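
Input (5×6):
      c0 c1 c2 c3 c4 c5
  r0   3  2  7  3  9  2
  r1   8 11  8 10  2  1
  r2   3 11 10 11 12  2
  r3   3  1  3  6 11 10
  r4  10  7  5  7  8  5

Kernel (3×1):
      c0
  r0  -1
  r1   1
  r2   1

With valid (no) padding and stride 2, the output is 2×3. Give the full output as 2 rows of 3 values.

Output[0,0]: The receptive field on the input at this output position is [3 / 8 / 3]. Elementwise product with the kernel and sum: 3·-1 + 8·1 + 3·1.
Output[0,1]: The receptive field on the input at this output position is [7 / 8 / 10]. Elementwise product with the kernel and sum: 7·-1 + 8·1 + 10·1.

8 11 5
10 -2 7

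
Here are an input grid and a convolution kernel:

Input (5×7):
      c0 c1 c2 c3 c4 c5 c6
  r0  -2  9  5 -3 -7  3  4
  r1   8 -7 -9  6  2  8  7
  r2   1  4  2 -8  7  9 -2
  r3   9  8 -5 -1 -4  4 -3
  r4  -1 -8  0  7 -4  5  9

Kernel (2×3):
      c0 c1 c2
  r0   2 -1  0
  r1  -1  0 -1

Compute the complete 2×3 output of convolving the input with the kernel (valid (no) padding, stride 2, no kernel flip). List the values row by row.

Output[0,0]: The receptive field on the input at this output position is [-2 9 5 / 8 -7 -9]. Elementwise product with the kernel and sum: -2·2 + 9·-1 + 8·-1 + -9·-1.
Output[0,1]: The receptive field on the input at this output position is [5 -3 -7 / -9 6 2]. Elementwise product with the kernel and sum: 5·2 + -3·-1 + -9·-1 + 2·-1.

-12 20 -26
-6 21 12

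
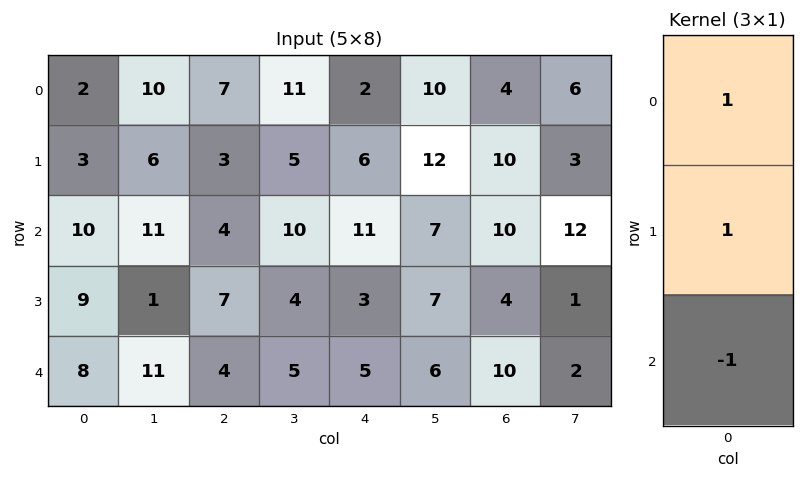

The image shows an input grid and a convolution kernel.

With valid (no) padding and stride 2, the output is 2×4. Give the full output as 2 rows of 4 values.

-5 6 -3 4
11 7 9 4

Output[0,0]: The receptive field on the input at this output position is [2 / 3 / 10]. Elementwise product with the kernel and sum: 2·1 + 3·1 + 10·-1.
Output[0,1]: The receptive field on the input at this output position is [7 / 3 / 4]. Elementwise product with the kernel and sum: 7·1 + 3·1 + 4·-1.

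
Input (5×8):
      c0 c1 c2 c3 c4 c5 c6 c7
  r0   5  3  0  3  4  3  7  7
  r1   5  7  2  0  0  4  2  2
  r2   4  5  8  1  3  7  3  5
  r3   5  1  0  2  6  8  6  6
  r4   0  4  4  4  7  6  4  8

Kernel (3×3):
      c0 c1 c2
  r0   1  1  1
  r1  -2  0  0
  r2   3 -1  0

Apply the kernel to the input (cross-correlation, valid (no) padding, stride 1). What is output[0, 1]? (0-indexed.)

The receptive field on the input at this output position is [3 0 3 / 7 2 0 / 5 8 1]. Elementwise product with the kernel and sum: 3·1 + 0·1 + 3·1 + 7·-2 + 5·3 + 8·-1.

-1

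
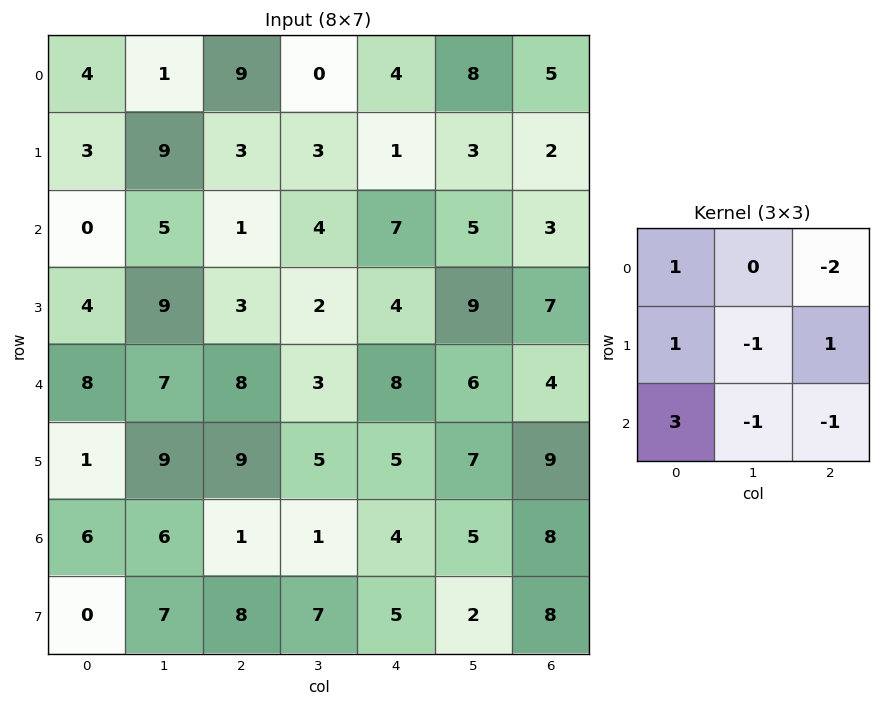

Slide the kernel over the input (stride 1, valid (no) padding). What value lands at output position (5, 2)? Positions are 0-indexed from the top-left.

15

The receptive field on the input at this output position is [9 5 5 / 1 1 4 / 8 7 5]. Elementwise product with the kernel and sum: 9·1 + 5·-2 + 1·1 + 1·-1 + 4·1 + 8·3 + 7·-1 + 5·-1.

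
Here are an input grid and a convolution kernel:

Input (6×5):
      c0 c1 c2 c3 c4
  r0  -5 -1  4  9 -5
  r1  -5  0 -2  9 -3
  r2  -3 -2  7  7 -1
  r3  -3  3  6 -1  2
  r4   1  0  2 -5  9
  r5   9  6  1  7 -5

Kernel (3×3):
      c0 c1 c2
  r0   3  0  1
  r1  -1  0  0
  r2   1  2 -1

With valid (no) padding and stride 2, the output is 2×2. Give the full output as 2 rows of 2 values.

Output[0,0]: The receptive field on the input at this output position is [-5 -1 4 / -5 0 -2 / -3 -2 7]. Elementwise product with the kernel and sum: -5·3 + 4·1 + -5·-1 + -3·1 + -2·2 + 7·-1.

-20 31
0 -3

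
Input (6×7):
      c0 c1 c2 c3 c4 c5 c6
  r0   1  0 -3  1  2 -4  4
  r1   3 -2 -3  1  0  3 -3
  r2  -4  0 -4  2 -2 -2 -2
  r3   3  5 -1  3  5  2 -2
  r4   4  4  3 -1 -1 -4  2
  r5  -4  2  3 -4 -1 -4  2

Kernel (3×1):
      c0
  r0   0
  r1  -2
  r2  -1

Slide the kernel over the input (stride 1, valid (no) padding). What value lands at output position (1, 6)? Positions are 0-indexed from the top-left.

6

The receptive field on the input at this output position is [-3 / -2 / -2]. Elementwise product with the kernel and sum: -2·-2 + -2·-1.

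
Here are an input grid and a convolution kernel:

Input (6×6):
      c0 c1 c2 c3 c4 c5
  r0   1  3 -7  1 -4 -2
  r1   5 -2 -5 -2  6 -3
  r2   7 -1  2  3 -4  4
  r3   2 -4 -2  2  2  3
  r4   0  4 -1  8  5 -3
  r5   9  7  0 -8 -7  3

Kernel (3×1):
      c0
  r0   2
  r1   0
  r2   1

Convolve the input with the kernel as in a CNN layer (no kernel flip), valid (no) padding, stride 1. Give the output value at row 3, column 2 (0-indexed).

The receptive field on the input at this output position is [-2 / -1 / 0]. Elementwise product with the kernel and sum: -2·2 + 0·1.

-4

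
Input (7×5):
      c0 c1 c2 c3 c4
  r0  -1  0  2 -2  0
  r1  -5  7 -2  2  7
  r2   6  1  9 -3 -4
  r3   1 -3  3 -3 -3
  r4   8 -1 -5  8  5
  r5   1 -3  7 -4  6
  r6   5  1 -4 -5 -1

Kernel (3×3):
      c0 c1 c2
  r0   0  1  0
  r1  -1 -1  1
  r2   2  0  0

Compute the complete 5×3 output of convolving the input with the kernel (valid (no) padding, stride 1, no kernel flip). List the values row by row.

Output[0,0]: The receptive field on the input at this output position is [-1 0 2 / -5 7 -2 / 6 1 9]. Elementwise product with the kernel and sum: 0·1 + -5·-1 + 7·-1 + -2·1 + 6·2.
Output[0,1]: The receptive field on the input at this output position is [0 2 -2 / 7 -2 2 / 1 9 -3]. Elementwise product with the kernel and sum: 2·1 + 7·-1 + -2·-1 + 2·1 + 1·2.

8 1 23
11 -21 -2
22 4 -16
-13 11 13
18 -11 3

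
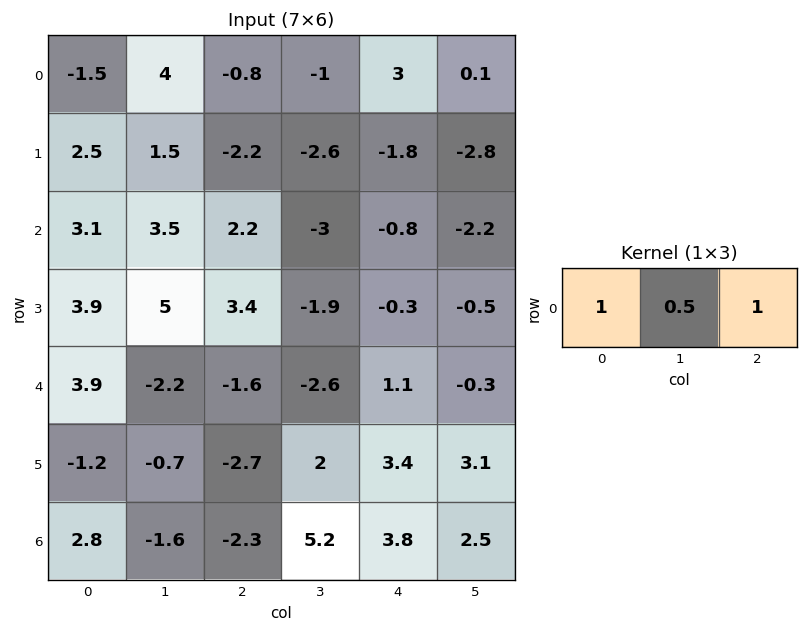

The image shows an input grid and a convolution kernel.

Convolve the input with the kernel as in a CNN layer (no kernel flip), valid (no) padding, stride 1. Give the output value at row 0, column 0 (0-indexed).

The receptive field on the input at this output position is [-1.5 4 -0.8]. Elementwise product with the kernel and sum: -1.5·1 + 4·0.5 + -0.8·1.

-0.3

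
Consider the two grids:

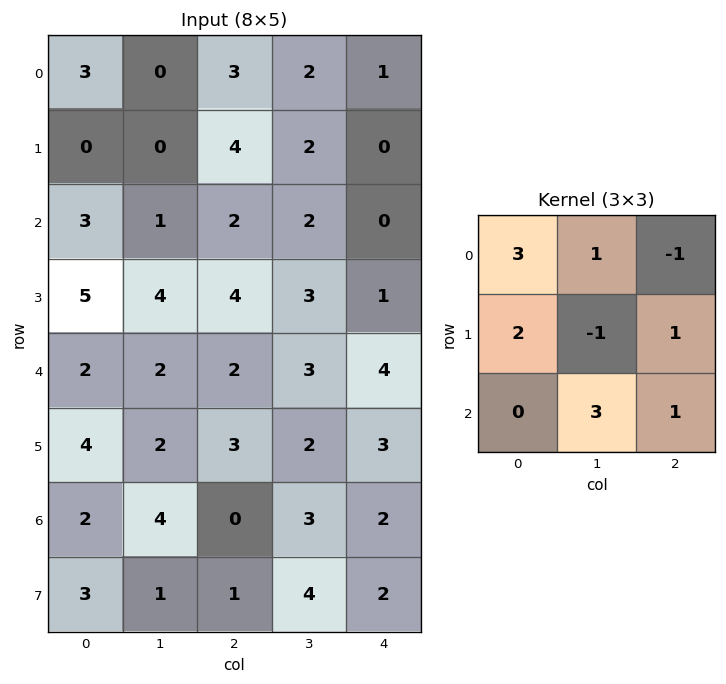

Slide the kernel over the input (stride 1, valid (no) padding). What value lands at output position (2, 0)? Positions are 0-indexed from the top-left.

26

The receptive field on the input at this output position is [3 1 2 / 5 4 4 / 2 2 2]. Elementwise product with the kernel and sum: 3·3 + 1·1 + 2·-1 + 5·2 + 4·-1 + 4·1 + 2·3 + 2·1.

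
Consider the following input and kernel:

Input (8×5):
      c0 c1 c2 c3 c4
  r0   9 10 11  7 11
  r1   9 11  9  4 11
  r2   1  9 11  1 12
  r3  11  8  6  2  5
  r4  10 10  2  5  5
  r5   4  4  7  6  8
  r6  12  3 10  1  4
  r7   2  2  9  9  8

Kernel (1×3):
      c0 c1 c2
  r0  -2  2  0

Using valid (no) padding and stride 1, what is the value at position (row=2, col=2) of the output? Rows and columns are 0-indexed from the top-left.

The receptive field on the input at this output position is [11 1 12]. Elementwise product with the kernel and sum: 11·-2 + 1·2.

-20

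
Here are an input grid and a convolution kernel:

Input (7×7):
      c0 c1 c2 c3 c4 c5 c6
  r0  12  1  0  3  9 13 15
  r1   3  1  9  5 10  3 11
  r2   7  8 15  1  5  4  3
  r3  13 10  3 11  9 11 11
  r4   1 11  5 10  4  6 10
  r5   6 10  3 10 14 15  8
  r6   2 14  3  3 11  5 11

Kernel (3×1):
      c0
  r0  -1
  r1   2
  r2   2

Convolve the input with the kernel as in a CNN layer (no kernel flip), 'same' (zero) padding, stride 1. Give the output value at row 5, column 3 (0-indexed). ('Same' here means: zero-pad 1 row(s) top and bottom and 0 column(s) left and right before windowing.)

The receptive field on the zero-padded input at this output position is [10 / 10 / 3]. Elementwise product with the kernel and sum: 10·-1 + 10·2 + 3·2.

16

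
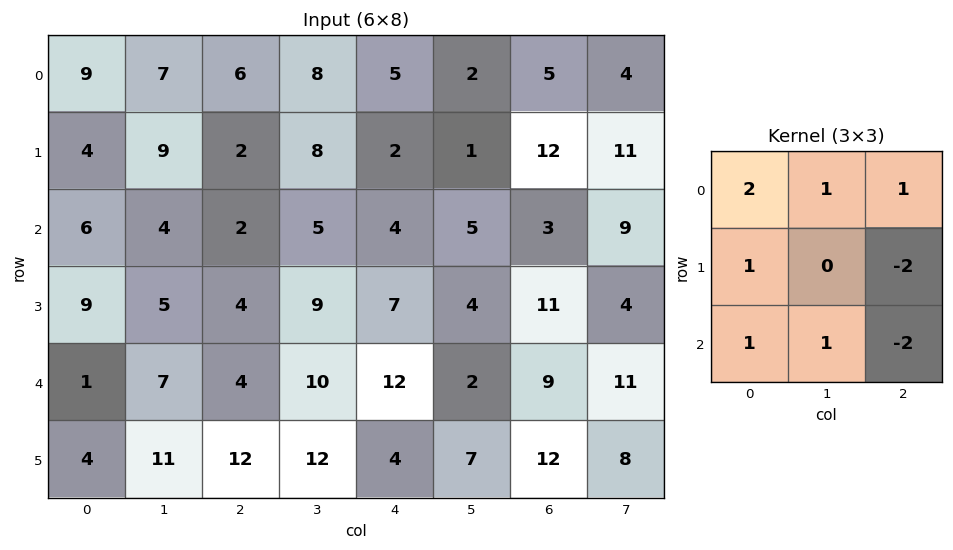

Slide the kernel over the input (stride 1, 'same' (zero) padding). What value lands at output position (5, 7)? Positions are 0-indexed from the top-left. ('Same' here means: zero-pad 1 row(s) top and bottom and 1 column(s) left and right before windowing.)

41

The receptive field on the zero-padded input at this output position is [9 11 0 / 12 8 0 / 0 0 0]. Elementwise product with the kernel and sum: 9·2 + 11·1 + 0·1 + 12·1 + 0·-2 + 0·1 + 0·1 + 0·-2.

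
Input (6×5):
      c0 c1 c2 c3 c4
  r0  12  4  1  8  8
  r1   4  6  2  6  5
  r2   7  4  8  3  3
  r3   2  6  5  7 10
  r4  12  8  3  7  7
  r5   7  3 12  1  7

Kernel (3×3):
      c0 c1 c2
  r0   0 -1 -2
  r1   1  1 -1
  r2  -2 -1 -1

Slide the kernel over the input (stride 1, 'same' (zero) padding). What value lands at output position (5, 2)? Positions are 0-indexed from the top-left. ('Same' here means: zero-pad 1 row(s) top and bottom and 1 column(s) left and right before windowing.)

-3

The receptive field on the zero-padded input at this output position is [8 3 7 / 3 12 1 / 0 0 0]. Elementwise product with the kernel and sum: 3·-1 + 7·-2 + 3·1 + 12·1 + 1·-1 + 0·-2 + 0·-1 + 0·-1.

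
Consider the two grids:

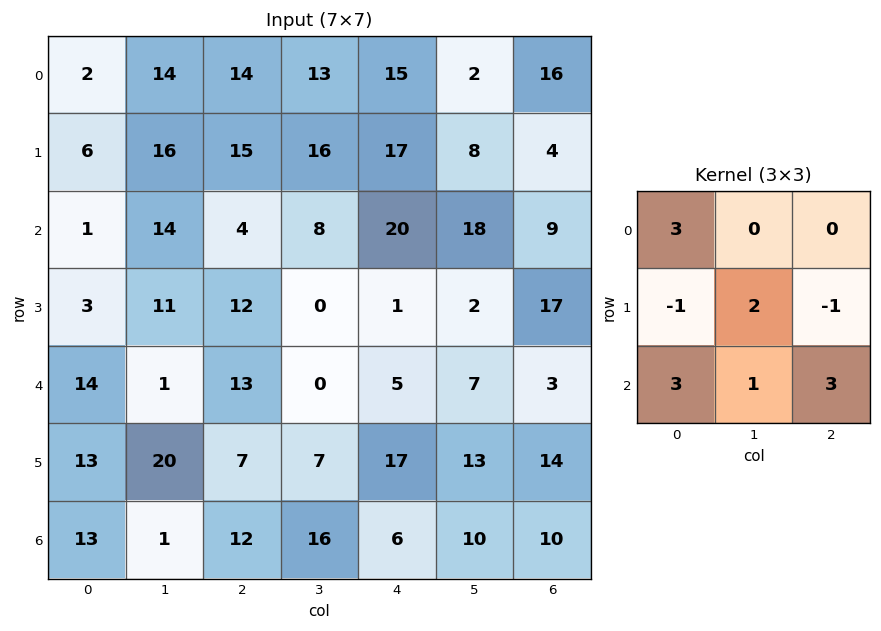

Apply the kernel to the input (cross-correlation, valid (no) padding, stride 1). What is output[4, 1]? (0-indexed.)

The receptive field on the input at this output position is [1 13 0 / 20 7 7 / 1 12 16]. Elementwise product with the kernel and sum: 1·3 + 20·-1 + 7·2 + 7·-1 + 1·3 + 12·1 + 16·3.

53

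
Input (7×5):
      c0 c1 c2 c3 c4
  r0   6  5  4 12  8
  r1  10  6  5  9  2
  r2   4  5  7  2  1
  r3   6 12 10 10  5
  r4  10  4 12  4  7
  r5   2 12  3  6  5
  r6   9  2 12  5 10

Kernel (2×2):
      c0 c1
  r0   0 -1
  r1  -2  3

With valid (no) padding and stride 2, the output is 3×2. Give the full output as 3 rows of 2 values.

Output[0,0]: The receptive field on the input at this output position is [6 5 / 10 6]. Elementwise product with the kernel and sum: 5·-1 + 10·-2 + 6·3.

-7 5
19 8
28 8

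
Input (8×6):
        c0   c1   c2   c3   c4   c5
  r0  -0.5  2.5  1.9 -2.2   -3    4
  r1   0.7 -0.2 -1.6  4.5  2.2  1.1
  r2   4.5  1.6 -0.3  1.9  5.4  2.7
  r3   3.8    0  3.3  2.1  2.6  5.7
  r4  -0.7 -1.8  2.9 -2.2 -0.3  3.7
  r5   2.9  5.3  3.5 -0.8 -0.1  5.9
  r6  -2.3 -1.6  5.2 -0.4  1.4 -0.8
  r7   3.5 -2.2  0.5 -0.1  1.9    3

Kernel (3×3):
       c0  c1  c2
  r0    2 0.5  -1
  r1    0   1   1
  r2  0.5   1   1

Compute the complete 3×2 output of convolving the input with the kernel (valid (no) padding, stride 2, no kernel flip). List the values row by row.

Output[0,0]: The receptive field on the input at this output position is [-0.5 2.5 1.9 / 0.7 -0.2 -1.6 / 4.5 1.6 -0.3]. Elementwise product with the kernel and sum: -0.5·2 + 2.5·0.5 + 1.9·-1 + -0.2·1 + -1.6·1 + 4.5·0.5 + 1.6·1 + -0.3·1.

0.1 19.55
14.15 -1.4
6.05 7.7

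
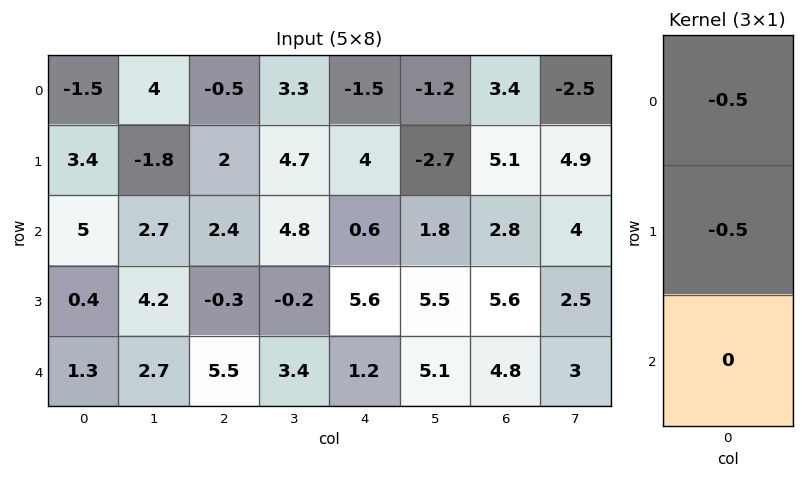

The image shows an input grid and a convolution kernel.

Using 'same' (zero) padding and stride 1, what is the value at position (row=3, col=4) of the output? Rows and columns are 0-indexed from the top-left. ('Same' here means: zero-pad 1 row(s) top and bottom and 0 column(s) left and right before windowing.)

-3.1

The receptive field on the zero-padded input at this output position is [0.6 / 5.6 / 1.2]. Elementwise product with the kernel and sum: 0.6·-0.5 + 5.6·-0.5.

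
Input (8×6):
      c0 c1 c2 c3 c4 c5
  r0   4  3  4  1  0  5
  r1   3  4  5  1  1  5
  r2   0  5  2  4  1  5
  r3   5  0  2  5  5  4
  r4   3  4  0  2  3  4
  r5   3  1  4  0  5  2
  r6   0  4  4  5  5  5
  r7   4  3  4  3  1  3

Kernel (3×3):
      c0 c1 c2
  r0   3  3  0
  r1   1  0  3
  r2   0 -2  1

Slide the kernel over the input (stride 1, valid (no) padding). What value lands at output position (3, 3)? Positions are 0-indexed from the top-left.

The receptive field on the input at this output position is [5 5 4 / 2 3 4 / 0 5 2]. Elementwise product with the kernel and sum: 5·3 + 5·3 + 2·1 + 4·3 + 5·-2 + 2·1.

36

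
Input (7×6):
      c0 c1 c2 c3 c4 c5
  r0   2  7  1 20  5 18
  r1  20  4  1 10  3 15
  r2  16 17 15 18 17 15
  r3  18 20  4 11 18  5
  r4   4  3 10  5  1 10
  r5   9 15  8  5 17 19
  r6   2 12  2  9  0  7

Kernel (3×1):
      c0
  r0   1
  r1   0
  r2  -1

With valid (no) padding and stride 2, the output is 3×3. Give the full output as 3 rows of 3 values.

Output[0,0]: The receptive field on the input at this output position is [2 / 20 / 16]. Elementwise product with the kernel and sum: 2·1 + 16·-1.
Output[0,1]: The receptive field on the input at this output position is [1 / 1 / 15]. Elementwise product with the kernel and sum: 1·1 + 15·-1.

-14 -14 -12
12 5 16
2 8 1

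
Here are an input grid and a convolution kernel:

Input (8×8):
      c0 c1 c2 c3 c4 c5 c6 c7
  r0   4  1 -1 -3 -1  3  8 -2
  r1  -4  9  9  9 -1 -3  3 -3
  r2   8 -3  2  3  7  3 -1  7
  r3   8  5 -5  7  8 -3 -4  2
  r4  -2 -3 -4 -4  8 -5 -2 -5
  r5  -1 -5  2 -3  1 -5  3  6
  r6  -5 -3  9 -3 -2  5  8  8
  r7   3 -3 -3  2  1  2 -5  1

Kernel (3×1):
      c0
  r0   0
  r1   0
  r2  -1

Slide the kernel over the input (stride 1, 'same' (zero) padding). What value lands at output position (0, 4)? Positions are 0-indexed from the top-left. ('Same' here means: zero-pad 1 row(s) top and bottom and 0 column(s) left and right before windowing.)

The receptive field on the zero-padded input at this output position is [0 / -1 / -1]. Elementwise product with the kernel and sum: -1·-1.

1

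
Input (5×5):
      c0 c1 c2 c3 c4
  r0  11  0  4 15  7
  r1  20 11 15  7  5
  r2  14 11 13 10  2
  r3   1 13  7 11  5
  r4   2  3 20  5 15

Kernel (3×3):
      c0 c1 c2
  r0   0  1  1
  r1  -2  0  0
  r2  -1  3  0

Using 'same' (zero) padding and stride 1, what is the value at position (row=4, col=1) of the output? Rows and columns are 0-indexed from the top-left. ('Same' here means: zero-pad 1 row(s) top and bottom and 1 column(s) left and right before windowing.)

16

The receptive field on the zero-padded input at this output position is [1 13 7 / 2 3 20 / 0 0 0]. Elementwise product with the kernel and sum: 13·1 + 7·1 + 2·-2 + 0·-1 + 0·3.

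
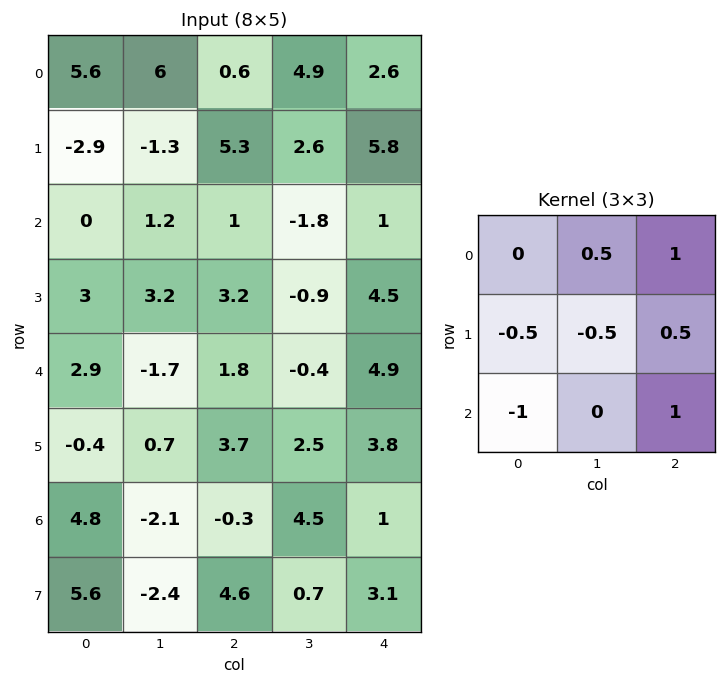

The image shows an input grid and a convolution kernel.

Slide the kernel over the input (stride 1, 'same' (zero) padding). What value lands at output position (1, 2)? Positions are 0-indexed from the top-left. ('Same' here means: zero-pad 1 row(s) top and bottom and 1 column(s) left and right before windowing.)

1.5

The receptive field on the zero-padded input at this output position is [6 0.6 4.9 / -1.3 5.3 2.6 / 1.2 1 -1.8]. Elementwise product with the kernel and sum: 0.6·0.5 + 4.9·1 + -1.3·-0.5 + 5.3·-0.5 + 2.6·0.5 + 1.2·-1 + -1.8·1.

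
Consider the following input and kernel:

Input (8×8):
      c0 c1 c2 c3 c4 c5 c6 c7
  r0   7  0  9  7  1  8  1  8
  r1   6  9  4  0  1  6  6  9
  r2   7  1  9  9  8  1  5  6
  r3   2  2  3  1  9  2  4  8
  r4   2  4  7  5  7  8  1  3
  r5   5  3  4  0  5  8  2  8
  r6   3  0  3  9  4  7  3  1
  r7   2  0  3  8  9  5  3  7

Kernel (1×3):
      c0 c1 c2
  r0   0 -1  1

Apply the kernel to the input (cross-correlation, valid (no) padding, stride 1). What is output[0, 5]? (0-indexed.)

7

The receptive field on the input at this output position is [8 1 8]. Elementwise product with the kernel and sum: 1·-1 + 8·1.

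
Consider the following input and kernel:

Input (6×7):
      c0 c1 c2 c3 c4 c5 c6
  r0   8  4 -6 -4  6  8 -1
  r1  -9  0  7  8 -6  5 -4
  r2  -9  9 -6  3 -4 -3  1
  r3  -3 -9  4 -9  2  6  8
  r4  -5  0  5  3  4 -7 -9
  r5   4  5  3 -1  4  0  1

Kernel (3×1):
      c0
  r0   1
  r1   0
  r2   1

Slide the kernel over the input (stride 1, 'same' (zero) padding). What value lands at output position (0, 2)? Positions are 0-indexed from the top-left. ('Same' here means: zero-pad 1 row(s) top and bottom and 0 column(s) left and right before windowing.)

The receptive field on the zero-padded input at this output position is [0 / -6 / 7]. Elementwise product with the kernel and sum: 0·1 + 7·1.

7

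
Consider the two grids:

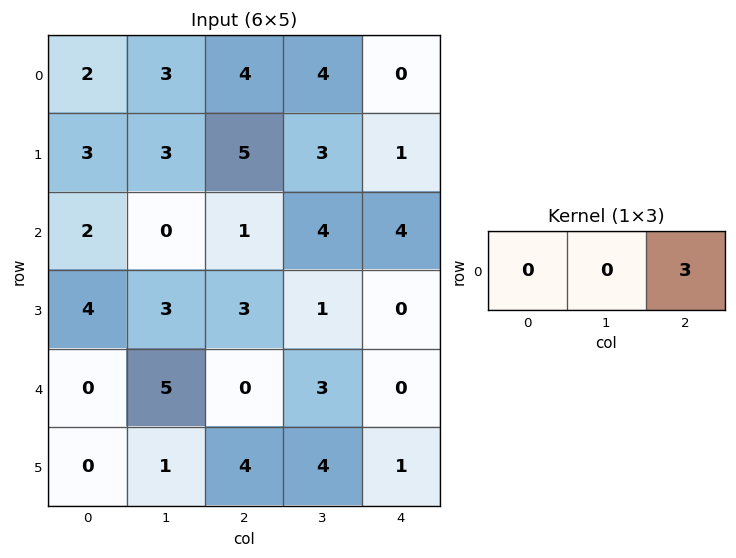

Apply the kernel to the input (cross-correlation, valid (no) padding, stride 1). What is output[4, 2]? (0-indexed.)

0

The receptive field on the input at this output position is [0 3 0]. Elementwise product with the kernel and sum: 0·3.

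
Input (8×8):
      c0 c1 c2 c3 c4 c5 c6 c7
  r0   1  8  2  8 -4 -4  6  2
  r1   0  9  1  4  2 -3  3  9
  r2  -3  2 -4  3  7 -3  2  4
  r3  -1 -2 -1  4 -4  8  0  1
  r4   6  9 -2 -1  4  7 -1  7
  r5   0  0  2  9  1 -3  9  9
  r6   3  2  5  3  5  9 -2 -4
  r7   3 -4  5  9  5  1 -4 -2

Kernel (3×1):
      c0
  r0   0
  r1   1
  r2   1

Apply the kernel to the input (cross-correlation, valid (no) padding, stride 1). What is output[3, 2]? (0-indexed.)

The receptive field on the input at this output position is [-1 / -2 / 2]. Elementwise product with the kernel and sum: -2·1 + 2·1.

0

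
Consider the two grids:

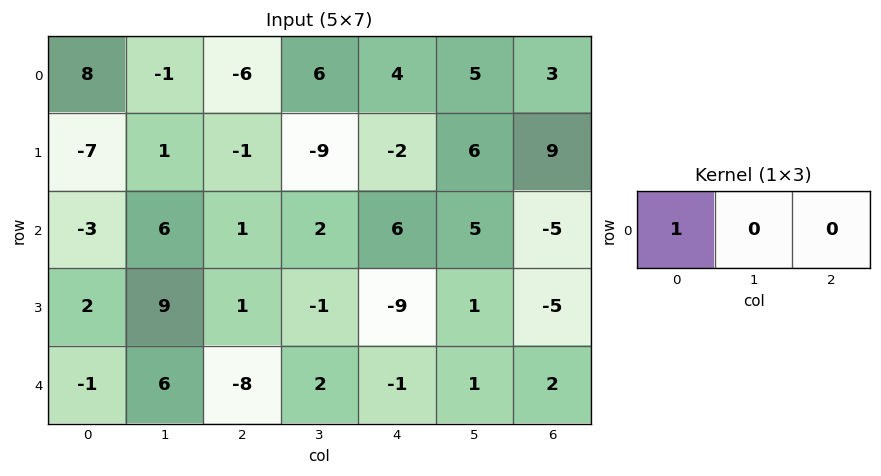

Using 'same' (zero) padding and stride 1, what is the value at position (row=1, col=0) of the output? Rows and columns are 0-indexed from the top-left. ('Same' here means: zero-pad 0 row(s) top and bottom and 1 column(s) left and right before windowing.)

The receptive field on the zero-padded input at this output position is [0 -7 1]. Elementwise product with the kernel and sum: 0·1.

0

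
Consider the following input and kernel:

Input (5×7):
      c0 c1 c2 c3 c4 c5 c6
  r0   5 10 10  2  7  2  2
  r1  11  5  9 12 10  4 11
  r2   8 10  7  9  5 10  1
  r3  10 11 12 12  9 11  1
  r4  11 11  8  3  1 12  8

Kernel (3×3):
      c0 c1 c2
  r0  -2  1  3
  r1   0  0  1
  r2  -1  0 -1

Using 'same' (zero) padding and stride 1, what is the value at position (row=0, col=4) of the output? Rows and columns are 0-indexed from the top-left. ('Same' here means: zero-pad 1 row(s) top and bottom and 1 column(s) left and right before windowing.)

The receptive field on the zero-padded input at this output position is [0 0 0 / 2 7 2 / 12 10 4]. Elementwise product with the kernel and sum: 0·-2 + 0·1 + 0·3 + 2·1 + 12·-1 + 4·-1.

-14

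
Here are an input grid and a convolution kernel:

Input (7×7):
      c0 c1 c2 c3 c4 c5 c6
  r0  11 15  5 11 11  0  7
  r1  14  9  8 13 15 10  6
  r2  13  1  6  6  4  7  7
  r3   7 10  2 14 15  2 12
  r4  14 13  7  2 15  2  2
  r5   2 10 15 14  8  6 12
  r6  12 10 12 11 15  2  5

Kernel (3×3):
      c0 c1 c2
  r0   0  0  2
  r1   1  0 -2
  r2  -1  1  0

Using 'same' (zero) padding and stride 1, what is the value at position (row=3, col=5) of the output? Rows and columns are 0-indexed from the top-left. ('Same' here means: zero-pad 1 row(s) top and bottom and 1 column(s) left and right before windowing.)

The receptive field on the zero-padded input at this output position is [4 7 7 / 15 2 12 / 15 2 2]. Elementwise product with the kernel and sum: 7·2 + 15·1 + 12·-2 + 15·-1 + 2·1.

-8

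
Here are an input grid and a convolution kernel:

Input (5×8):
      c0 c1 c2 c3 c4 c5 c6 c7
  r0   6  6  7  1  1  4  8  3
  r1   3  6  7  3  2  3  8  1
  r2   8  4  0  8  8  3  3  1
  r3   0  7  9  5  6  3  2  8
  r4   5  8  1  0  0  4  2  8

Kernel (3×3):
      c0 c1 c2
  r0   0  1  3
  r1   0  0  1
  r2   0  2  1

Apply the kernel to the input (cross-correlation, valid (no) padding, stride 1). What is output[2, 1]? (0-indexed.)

31

The receptive field on the input at this output position is [4 0 8 / 7 9 5 / 8 1 0]. Elementwise product with the kernel and sum: 0·1 + 8·3 + 5·1 + 1·2 + 0·1.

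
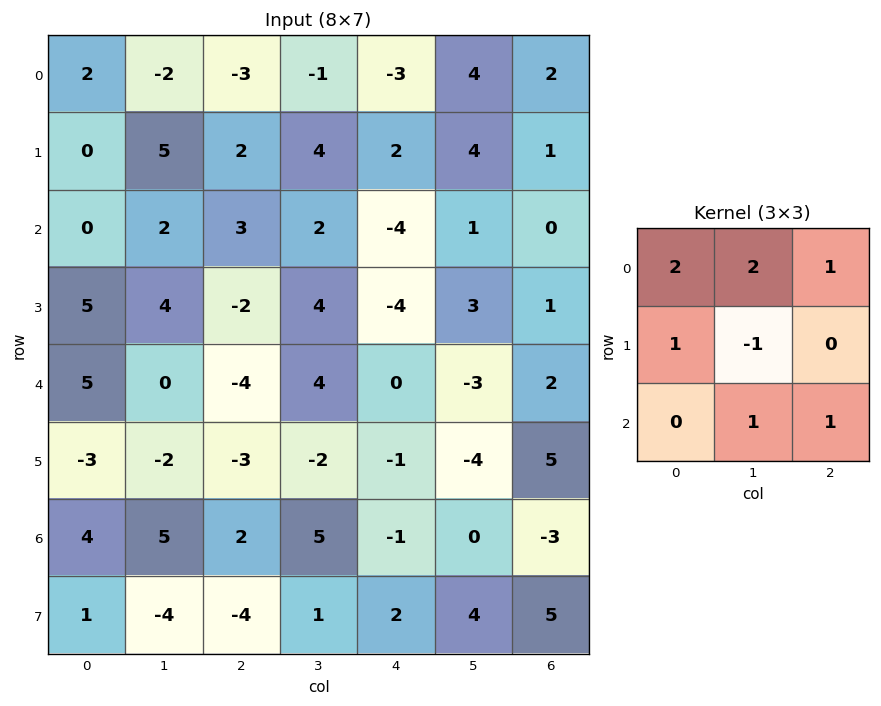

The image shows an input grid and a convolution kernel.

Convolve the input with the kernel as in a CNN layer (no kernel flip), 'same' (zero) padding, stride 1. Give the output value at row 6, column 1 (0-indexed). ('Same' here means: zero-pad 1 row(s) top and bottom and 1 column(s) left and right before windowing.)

The receptive field on the zero-padded input at this output position is [-3 -2 -3 / 4 5 2 / 1 -4 -4]. Elementwise product with the kernel and sum: -3·2 + -2·2 + -3·1 + 4·1 + 5·-1 + -4·1 + -4·1.

-22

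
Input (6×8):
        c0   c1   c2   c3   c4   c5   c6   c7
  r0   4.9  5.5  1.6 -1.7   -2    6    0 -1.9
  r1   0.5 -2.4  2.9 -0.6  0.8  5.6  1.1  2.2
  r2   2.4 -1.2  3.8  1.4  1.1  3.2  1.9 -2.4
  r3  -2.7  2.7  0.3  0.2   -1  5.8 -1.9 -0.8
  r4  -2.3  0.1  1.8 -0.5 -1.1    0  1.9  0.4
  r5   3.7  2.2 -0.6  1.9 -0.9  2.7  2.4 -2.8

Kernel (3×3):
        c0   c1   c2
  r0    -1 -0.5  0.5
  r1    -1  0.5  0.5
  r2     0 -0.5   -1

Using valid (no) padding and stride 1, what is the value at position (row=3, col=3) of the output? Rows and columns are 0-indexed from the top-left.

0.9

The receptive field on the input at this output position is [0.2 -1 5.8 / -0.5 -1.1 0 / 1.9 -0.9 2.7]. Elementwise product with the kernel and sum: 0.2·-1 + -1·-0.5 + 5.8·0.5 + -0.5·-1 + -1.1·0.5 + 0·0.5 + -0.9·-0.5 + 2.7·-1.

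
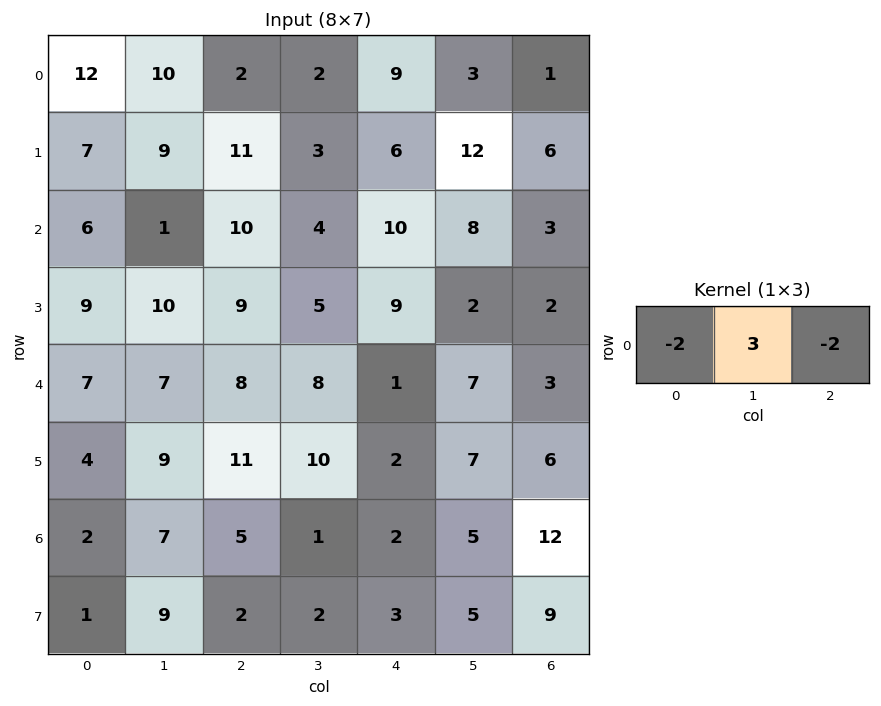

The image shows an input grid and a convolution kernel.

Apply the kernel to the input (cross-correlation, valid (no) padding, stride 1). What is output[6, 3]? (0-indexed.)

The receptive field on the input at this output position is [1 2 5]. Elementwise product with the kernel and sum: 1·-2 + 2·3 + 5·-2.

-6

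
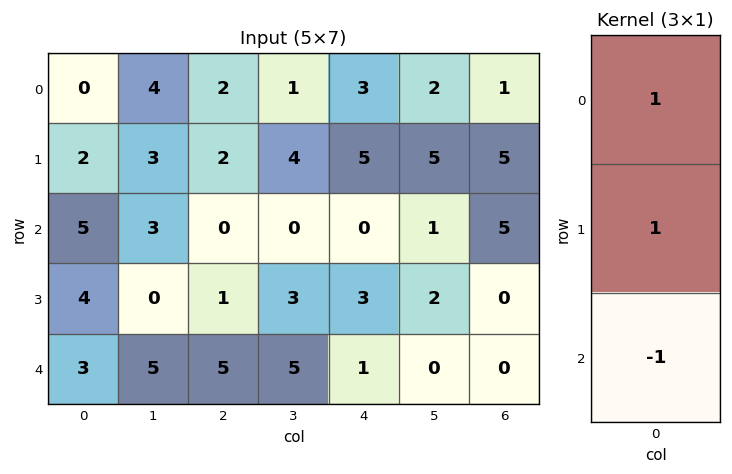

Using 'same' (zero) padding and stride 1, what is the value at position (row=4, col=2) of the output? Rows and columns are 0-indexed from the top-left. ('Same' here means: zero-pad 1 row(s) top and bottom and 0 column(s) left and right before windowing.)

6

The receptive field on the zero-padded input at this output position is [1 / 5 / 0]. Elementwise product with the kernel and sum: 1·1 + 5·1 + 0·-1.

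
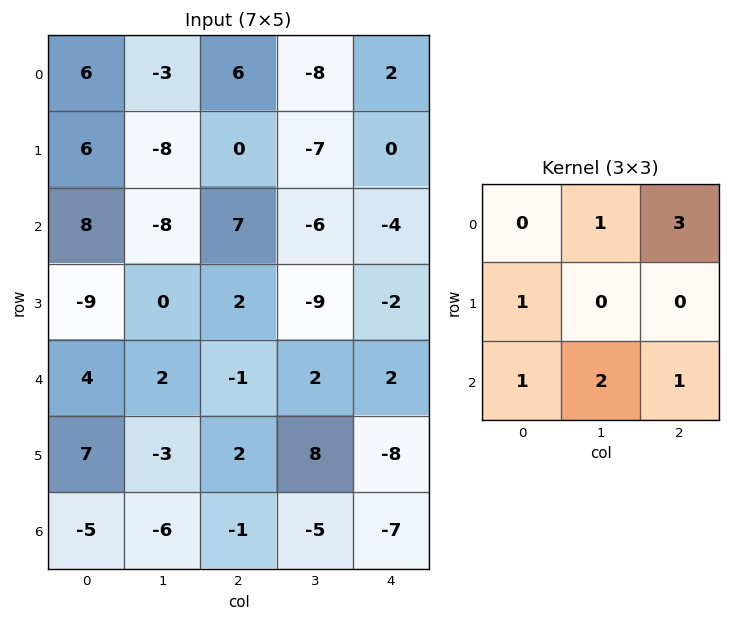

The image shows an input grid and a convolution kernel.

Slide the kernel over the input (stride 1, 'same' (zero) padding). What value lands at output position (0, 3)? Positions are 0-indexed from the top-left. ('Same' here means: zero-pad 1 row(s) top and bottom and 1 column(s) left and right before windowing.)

-8

The receptive field on the zero-padded input at this output position is [0 0 0 / 6 -8 2 / 0 -7 0]. Elementwise product with the kernel and sum: 0·1 + 0·3 + 6·1 + 0·1 + -7·2 + 0·1.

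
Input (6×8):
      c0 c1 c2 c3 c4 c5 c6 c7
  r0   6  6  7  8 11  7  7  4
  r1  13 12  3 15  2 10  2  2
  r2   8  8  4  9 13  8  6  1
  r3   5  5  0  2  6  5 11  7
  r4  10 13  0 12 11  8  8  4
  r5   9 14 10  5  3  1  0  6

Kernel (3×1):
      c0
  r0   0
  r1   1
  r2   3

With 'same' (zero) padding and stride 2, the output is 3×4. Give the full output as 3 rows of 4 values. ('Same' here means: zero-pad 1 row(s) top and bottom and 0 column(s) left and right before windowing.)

45 16 17 13
23 4 31 39
37 30 20 8

Output[0,0]: The receptive field on the zero-padded input at this output position is [0 / 6 / 13]. Elementwise product with the kernel and sum: 6·1 + 13·3.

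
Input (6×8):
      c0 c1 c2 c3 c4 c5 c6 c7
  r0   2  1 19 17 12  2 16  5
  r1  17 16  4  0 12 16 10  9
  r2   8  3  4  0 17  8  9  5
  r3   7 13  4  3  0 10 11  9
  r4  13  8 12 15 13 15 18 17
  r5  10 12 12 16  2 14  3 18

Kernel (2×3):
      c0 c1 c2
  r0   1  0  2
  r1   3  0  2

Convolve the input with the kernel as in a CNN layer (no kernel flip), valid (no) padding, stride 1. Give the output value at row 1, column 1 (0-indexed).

25

The receptive field on the input at this output position is [16 4 0 / 3 4 0]. Elementwise product with the kernel and sum: 16·1 + 0·2 + 3·3 + 0·2.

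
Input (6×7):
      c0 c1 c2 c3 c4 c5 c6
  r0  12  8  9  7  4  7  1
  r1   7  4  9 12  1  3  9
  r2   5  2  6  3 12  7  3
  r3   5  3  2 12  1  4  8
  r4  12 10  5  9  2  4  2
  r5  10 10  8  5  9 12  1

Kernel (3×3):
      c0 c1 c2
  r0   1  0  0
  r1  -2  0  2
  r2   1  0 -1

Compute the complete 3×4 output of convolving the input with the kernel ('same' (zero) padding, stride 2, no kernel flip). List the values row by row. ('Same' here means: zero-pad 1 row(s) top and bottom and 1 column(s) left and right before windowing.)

Output[0,0]: The receptive field on the zero-padded input at this output position is [0 0 0 / 0 12 8 / 0 7 4]. Elementwise product with the kernel and sum: 0·1 + 0·-2 + 8·2 + 0·1 + 4·-1.
Output[0,1]: The receptive field on the zero-padded input at this output position is [0 0 0 / 8 9 7 / 4 9 12]. Elementwise product with the kernel and sum: 0·1 + 8·-2 + 7·2 + 4·1 + 12·-1.

12 -10 9 -11
1 -3 28 -7
10 6 -5 8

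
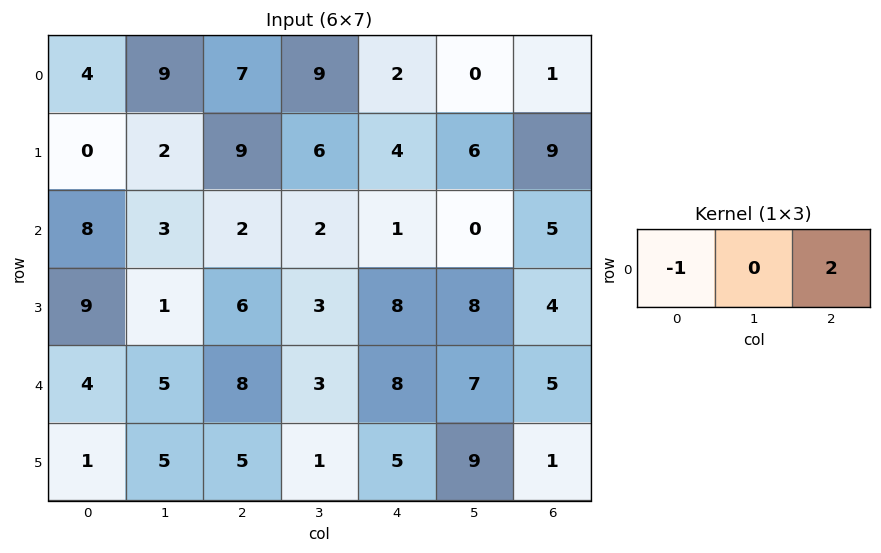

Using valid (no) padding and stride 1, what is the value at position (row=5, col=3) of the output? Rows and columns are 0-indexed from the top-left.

17

The receptive field on the input at this output position is [1 5 9]. Elementwise product with the kernel and sum: 1·-1 + 9·2.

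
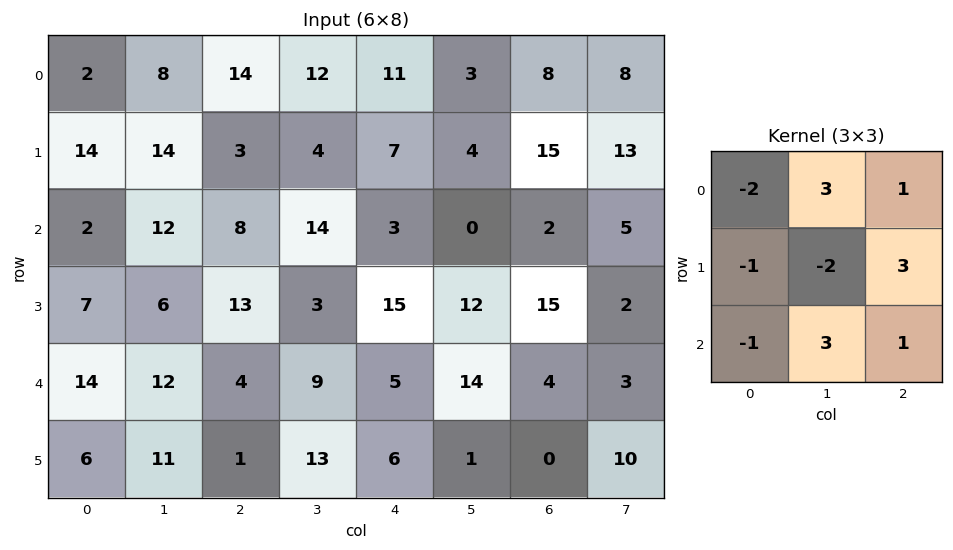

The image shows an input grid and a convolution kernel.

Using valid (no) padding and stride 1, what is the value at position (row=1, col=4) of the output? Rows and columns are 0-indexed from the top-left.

The receptive field on the input at this output position is [7 4 15 / 3 0 2 / 15 12 15]. Elementwise product with the kernel and sum: 7·-2 + 4·3 + 15·1 + 3·-1 + 0·-2 + 2·3 + 15·-1 + 12·3 + 15·1.

52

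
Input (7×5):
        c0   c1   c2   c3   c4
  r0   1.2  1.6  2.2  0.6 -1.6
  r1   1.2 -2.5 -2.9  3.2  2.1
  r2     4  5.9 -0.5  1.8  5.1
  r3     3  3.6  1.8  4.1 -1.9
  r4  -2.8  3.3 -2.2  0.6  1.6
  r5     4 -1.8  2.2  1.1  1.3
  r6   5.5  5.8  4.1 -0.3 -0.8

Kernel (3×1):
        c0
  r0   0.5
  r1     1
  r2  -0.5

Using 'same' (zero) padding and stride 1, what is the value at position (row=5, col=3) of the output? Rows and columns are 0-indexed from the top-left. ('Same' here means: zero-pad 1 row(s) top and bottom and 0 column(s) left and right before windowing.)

The receptive field on the zero-padded input at this output position is [0.6 / 1.1 / -0.3]. Elementwise product with the kernel and sum: 0.6·0.5 + 1.1·1 + -0.3·-0.5.

1.55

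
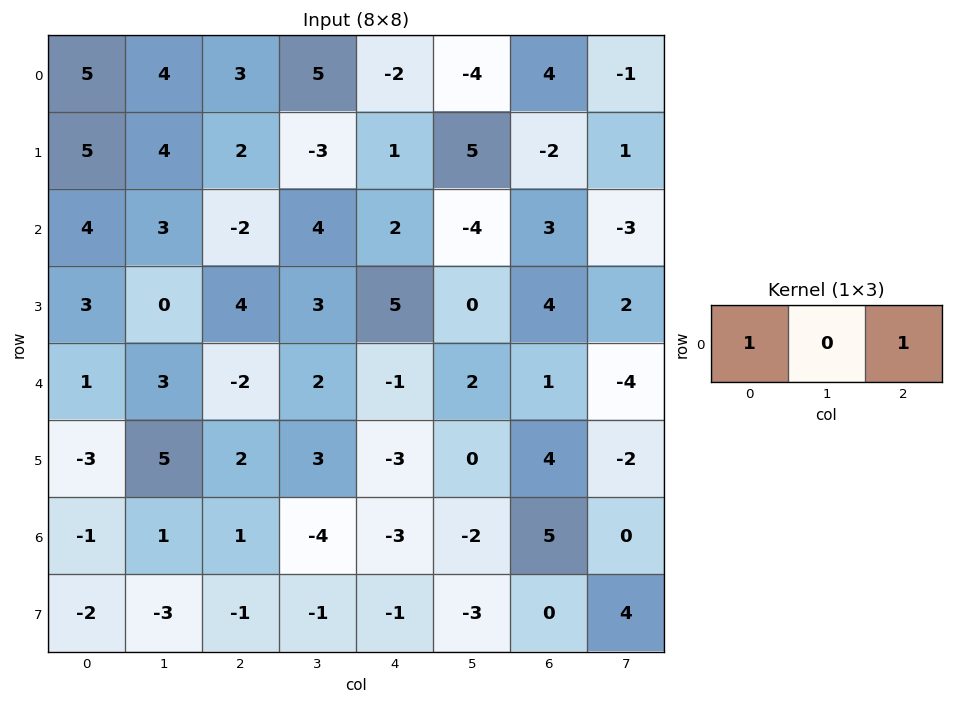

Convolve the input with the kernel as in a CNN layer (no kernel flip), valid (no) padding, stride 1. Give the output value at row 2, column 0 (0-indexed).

2

The receptive field on the input at this output position is [4 3 -2]. Elementwise product with the kernel and sum: 4·1 + -2·1.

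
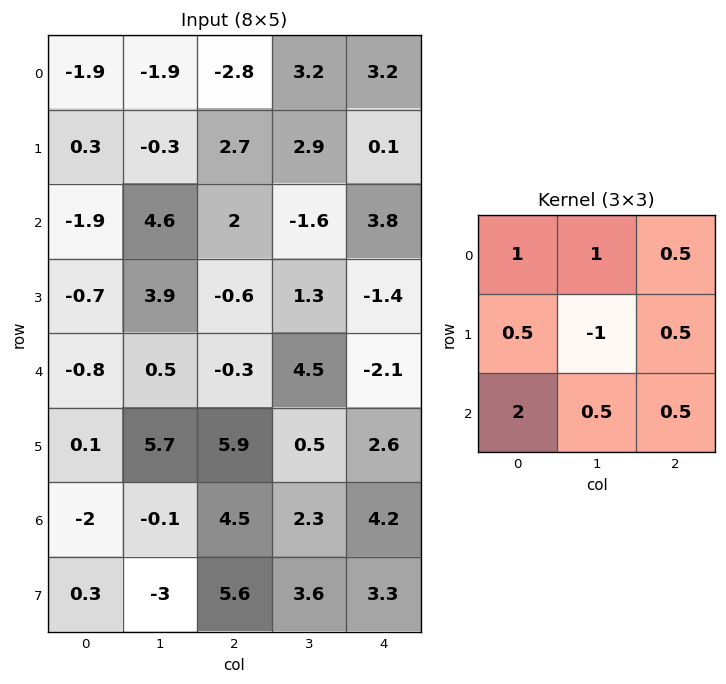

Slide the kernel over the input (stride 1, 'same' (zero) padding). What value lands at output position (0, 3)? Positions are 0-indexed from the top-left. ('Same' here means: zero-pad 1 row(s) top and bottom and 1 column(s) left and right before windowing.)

3.9

The receptive field on the zero-padded input at this output position is [0 0 0 / -2.8 3.2 3.2 / 2.7 2.9 0.1]. Elementwise product with the kernel and sum: 0·1 + 0·1 + 0·0.5 + -2.8·0.5 + 3.2·-1 + 3.2·0.5 + 2.7·2 + 2.9·0.5 + 0.1·0.5.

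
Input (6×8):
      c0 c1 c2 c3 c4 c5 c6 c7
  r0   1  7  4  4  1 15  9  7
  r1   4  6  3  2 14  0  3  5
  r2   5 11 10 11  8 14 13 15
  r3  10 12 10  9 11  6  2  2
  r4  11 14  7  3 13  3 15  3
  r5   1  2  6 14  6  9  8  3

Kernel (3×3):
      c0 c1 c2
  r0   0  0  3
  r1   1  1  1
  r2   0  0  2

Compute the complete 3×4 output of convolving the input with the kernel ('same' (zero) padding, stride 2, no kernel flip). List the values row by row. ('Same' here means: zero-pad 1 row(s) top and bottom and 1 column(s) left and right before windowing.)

Output[0,0]: The receptive field on the zero-padded input at this output position is [0 0 0 / 0 1 7 / 0 4 6]. Elementwise product with the kernel and sum: 0·3 + 0·1 + 1·1 + 7·1 + 6·2.

20 19 20 41
58 56 45 61
65 79 55 33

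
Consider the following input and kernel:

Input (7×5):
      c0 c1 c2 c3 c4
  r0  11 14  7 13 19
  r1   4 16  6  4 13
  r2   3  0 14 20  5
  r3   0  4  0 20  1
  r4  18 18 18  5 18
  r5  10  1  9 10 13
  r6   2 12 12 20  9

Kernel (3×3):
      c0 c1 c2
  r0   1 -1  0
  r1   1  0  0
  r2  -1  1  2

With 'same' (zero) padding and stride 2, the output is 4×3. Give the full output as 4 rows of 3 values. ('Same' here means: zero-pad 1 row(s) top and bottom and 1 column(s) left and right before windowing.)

Output[0,0]: The receptive field on the zero-padded input at this output position is [0 0 0 / 0 11 14 / 0 4 16]. Elementwise product with the kernel and sum: 0·1 + 0·-1 + 0·1 + 0·-1 + 4·1 + 16·2.
Output[0,1]: The receptive field on the zero-padded input at this output position is [0 0 0 / 14 7 13 / 16 6 4]. Elementwise product with the kernel and sum: 0·1 + 0·-1 + 14·1 + 16·-1 + 6·1 + 4·2.

36 12 22
4 46 -8
12 50 27
-10 4 17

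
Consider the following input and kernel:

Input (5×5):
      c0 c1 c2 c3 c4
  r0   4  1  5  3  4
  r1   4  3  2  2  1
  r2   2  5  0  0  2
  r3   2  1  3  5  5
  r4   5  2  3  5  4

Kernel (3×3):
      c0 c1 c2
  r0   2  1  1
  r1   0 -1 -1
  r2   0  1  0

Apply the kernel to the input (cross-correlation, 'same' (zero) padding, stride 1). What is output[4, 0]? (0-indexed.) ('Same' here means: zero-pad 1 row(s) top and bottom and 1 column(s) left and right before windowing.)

-4

The receptive field on the zero-padded input at this output position is [0 2 1 / 0 5 2 / 0 0 0]. Elementwise product with the kernel and sum: 0·2 + 2·1 + 1·1 + 5·-1 + 2·-1 + 0·1.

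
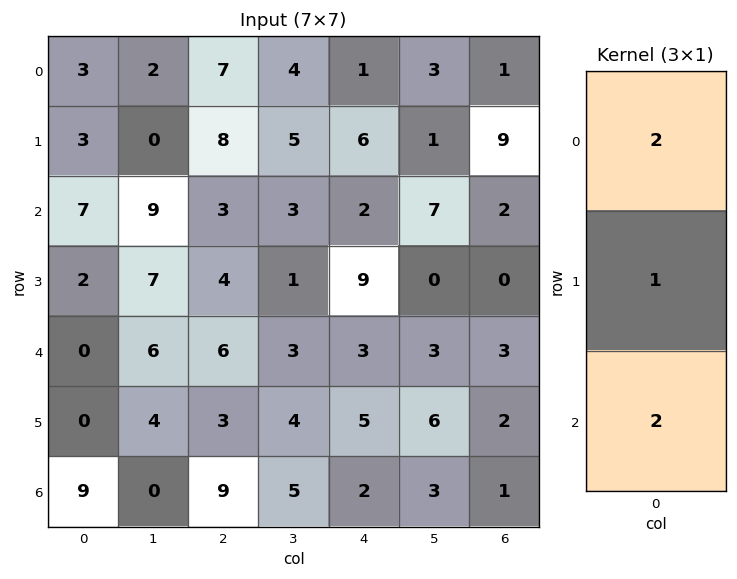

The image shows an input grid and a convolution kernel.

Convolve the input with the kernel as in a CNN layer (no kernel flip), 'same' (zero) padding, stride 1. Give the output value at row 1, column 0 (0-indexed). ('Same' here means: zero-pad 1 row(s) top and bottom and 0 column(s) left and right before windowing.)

The receptive field on the zero-padded input at this output position is [3 / 3 / 7]. Elementwise product with the kernel and sum: 3·2 + 3·1 + 7·2.

23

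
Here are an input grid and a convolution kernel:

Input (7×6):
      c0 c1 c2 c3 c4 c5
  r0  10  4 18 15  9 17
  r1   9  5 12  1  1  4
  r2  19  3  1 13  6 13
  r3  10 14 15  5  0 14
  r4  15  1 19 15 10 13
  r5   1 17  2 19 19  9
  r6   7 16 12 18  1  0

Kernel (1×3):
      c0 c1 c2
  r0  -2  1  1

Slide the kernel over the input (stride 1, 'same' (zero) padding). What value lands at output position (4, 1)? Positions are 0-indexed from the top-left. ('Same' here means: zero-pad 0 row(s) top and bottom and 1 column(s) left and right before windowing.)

The receptive field on the zero-padded input at this output position is [15 1 19]. Elementwise product with the kernel and sum: 15·-2 + 1·1 + 19·1.

-10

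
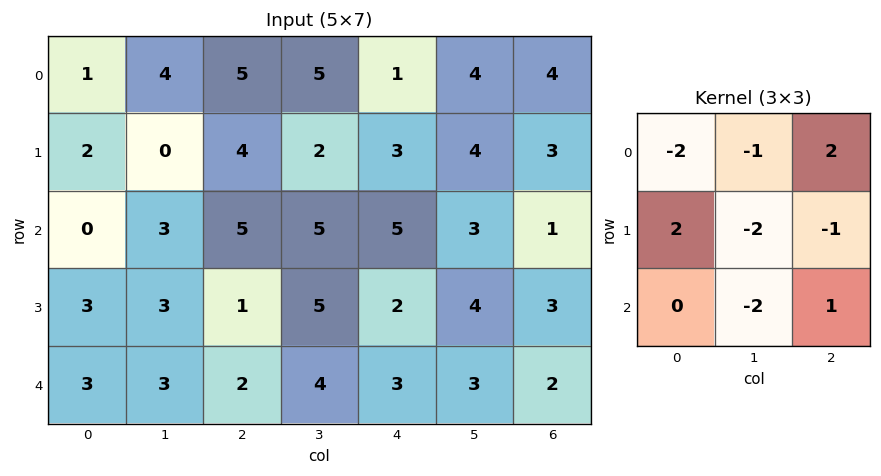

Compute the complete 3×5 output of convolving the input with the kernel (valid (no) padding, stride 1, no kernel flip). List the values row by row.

3 -18 -17 -16 -8
-12 -6 -17 -2 -6
2 -2 -20 -10 -22

Output[0,0]: The receptive field on the input at this output position is [1 4 5 / 2 0 4 / 0 3 5]. Elementwise product with the kernel and sum: 1·-2 + 4·-1 + 5·2 + 2·2 + 0·-2 + 4·-1 + 3·-2 + 5·1.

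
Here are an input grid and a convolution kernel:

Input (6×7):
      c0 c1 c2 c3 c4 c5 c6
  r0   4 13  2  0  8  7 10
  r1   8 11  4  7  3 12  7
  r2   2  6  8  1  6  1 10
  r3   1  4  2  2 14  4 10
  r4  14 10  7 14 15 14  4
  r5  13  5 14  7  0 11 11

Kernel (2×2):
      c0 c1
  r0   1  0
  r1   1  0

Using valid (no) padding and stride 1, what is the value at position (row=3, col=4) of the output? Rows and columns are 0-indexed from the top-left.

The receptive field on the input at this output position is [14 4 / 15 14]. Elementwise product with the kernel and sum: 14·1 + 15·1.

29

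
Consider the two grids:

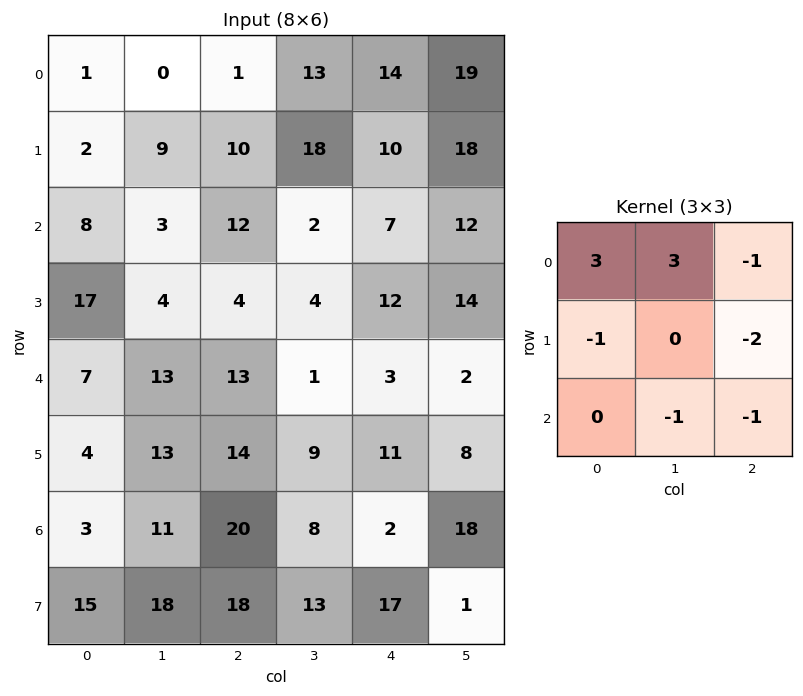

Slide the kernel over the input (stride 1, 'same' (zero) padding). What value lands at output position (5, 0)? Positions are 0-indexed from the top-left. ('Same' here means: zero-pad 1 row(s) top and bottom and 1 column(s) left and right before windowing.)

-32

The receptive field on the zero-padded input at this output position is [0 7 13 / 0 4 13 / 0 3 11]. Elementwise product with the kernel and sum: 0·3 + 7·3 + 13·-1 + 0·-1 + 13·-2 + 3·-1 + 11·-1.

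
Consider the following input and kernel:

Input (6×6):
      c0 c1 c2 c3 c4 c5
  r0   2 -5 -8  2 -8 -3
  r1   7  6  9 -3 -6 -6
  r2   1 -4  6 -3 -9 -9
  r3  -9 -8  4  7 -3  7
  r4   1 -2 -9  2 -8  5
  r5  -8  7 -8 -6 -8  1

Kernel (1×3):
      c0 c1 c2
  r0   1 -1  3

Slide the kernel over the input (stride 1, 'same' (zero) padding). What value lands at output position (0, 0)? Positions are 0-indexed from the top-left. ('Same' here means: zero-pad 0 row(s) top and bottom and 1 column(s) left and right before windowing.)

The receptive field on the zero-padded input at this output position is [0 2 -5]. Elementwise product with the kernel and sum: 0·1 + 2·-1 + -5·3.

-17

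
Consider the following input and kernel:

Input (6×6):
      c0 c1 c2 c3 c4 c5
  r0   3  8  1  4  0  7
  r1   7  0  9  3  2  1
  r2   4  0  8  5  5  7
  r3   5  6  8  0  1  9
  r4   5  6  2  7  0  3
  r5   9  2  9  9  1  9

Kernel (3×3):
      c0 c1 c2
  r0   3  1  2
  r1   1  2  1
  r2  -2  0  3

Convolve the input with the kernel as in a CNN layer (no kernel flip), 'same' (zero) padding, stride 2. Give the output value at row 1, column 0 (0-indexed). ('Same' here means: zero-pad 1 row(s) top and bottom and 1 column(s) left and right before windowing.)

33

The receptive field on the zero-padded input at this output position is [0 7 0 / 0 4 0 / 0 5 6]. Elementwise product with the kernel and sum: 0·3 + 7·1 + 0·2 + 0·1 + 4·2 + 0·1 + 0·-2 + 6·3.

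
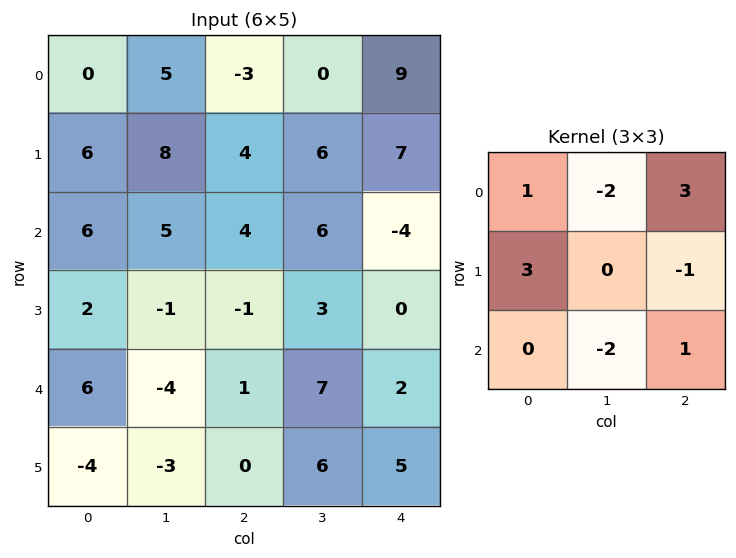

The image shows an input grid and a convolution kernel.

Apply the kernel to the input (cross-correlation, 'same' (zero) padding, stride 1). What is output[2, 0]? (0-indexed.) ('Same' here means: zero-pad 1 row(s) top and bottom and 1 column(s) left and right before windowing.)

2

The receptive field on the zero-padded input at this output position is [0 6 8 / 0 6 5 / 0 2 -1]. Elementwise product with the kernel and sum: 0·1 + 6·-2 + 8·3 + 0·3 + 5·-1 + 2·-2 + -1·1.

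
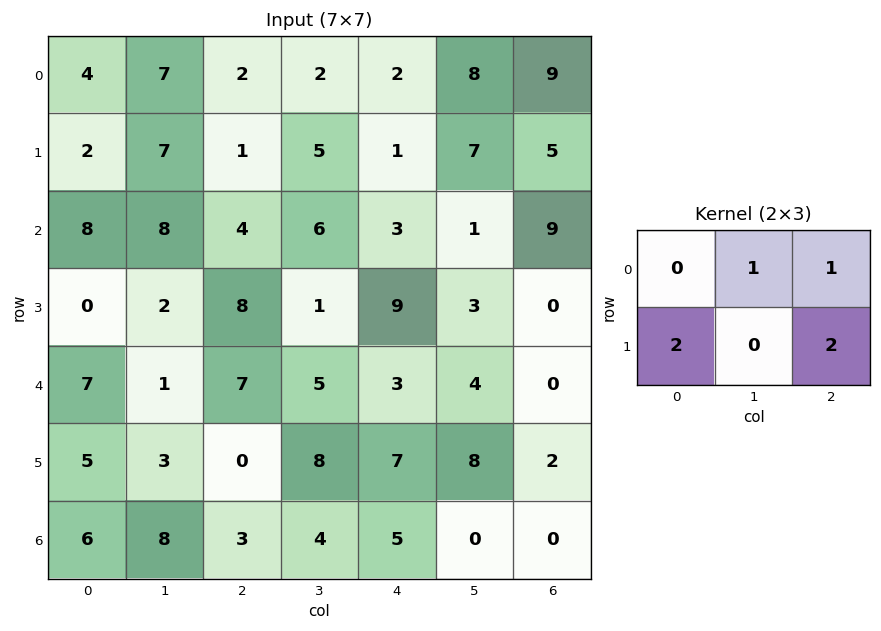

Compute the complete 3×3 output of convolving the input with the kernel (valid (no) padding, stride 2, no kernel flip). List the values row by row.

15 8 29
28 43 28
18 22 22

Output[0,0]: The receptive field on the input at this output position is [4 7 2 / 2 7 1]. Elementwise product with the kernel and sum: 7·1 + 2·1 + 2·2 + 1·2.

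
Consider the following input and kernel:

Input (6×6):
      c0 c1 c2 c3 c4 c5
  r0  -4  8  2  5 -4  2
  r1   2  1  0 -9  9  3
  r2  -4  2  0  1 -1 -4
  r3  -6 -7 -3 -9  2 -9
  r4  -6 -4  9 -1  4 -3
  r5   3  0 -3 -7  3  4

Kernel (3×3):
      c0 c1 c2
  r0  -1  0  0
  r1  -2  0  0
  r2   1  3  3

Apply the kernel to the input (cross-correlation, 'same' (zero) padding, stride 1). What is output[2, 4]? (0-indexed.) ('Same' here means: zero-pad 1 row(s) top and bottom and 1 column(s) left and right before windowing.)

The receptive field on the zero-padded input at this output position is [-9 9 3 / 1 -1 -4 / -9 2 -9]. Elementwise product with the kernel and sum: -9·-1 + 1·-2 + -9·1 + 2·3 + -9·3.

-23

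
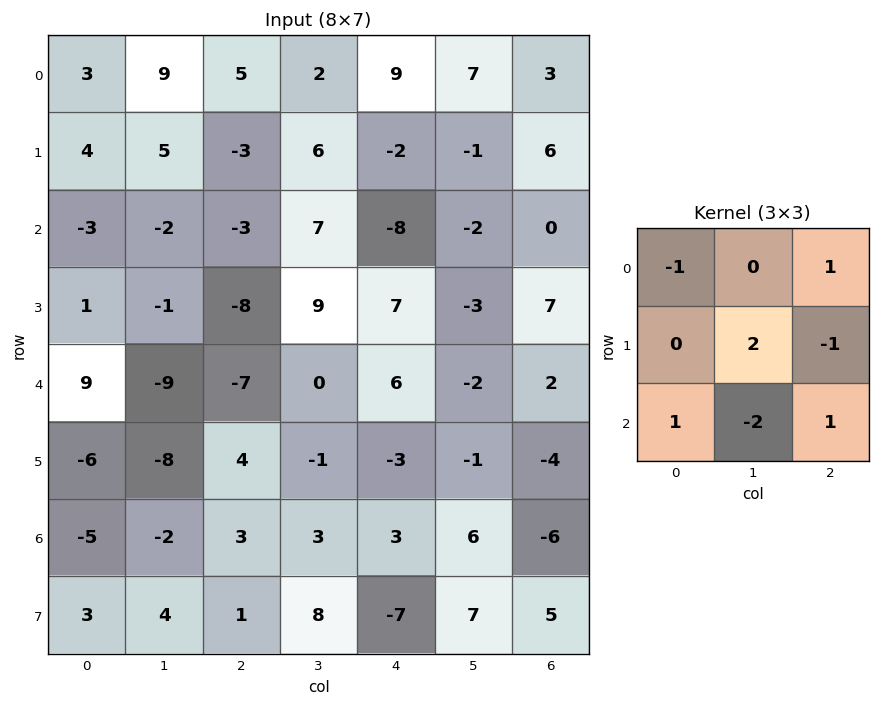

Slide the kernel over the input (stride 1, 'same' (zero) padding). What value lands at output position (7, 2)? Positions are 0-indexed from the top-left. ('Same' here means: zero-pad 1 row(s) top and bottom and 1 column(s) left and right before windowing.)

The receptive field on the zero-padded input at this output position is [-2 3 3 / 4 1 8 / 0 0 0]. Elementwise product with the kernel and sum: -2·-1 + 3·1 + 1·2 + 8·-1 + 0·1 + 0·-2 + 0·1.

-1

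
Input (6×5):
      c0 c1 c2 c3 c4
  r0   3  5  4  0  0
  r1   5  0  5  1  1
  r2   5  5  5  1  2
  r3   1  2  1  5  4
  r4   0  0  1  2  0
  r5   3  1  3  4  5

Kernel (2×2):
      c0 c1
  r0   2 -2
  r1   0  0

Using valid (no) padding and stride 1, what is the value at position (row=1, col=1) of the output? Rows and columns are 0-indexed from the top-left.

The receptive field on the input at this output position is [0 5 / 5 5]. Elementwise product with the kernel and sum: 0·2 + 5·-2.

-10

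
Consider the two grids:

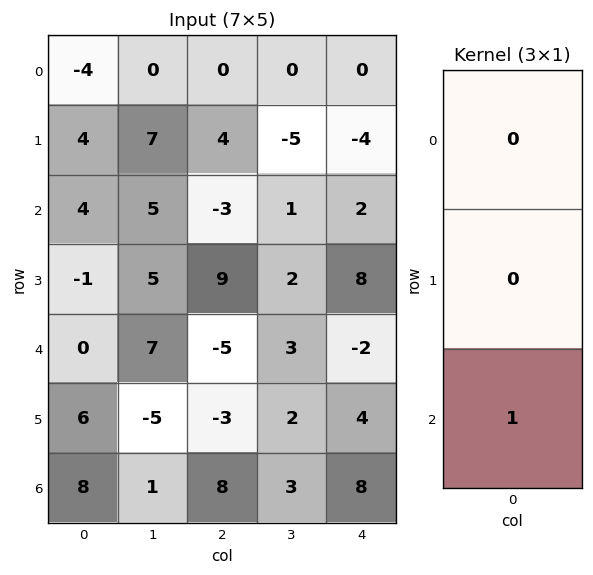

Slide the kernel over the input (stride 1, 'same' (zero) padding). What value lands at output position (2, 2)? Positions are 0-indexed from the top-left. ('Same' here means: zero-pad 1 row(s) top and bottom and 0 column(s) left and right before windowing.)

9

The receptive field on the zero-padded input at this output position is [4 / -3 / 9]. Elementwise product with the kernel and sum: 9·1.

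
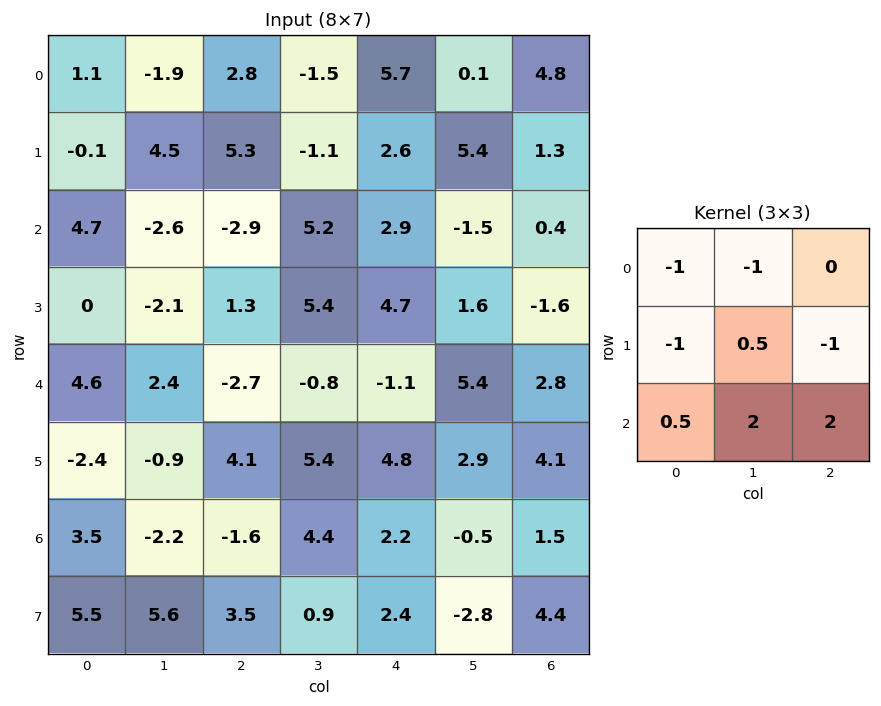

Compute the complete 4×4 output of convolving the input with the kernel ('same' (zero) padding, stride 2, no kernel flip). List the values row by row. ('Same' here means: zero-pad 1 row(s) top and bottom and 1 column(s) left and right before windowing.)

Output[0,0]: The receptive field on the zero-padded input at this output position is [0 0 0 / 0 1.1 -1.9 / 0 -0.1 4.5]. Elementwise product with the kernel and sum: 0·-1 + 0·-1 + 0·-1 + 1.1·0.5 + -1.9·-1 + 0·0.5 + -0.1·2 + 4.5·2.
Output[0,1]: The receptive field on the zero-padded input at this output position is [0 0 0 / -1.9 2.8 -1.5 / 4.5 5.3 -1.1]. Elementwise product with the kernel and sum: 0·-1 + 0·-1 + -1.9·-1 + 2.8·0.5 + -1.5·-1 + 4.5·0.5 + 5.3·2 + -1.1·2.

11.25 15.45 19.7 7.6
0.85 -1.5 11.55 -7.4
-6.7 16.4 2.85 5.65
28.55 5.4 -13.35 1.65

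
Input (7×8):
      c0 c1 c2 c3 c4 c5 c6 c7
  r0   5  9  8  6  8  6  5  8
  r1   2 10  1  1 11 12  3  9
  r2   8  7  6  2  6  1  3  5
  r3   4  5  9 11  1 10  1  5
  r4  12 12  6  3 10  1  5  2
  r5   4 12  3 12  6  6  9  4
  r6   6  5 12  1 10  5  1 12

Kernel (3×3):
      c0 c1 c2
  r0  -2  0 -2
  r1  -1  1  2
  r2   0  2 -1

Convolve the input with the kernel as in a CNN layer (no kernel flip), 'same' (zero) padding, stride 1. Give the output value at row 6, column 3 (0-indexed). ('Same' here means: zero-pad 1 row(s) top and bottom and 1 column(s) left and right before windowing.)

-9

The receptive field on the zero-padded input at this output position is [3 12 6 / 12 1 10 / 0 0 0]. Elementwise product with the kernel and sum: 3·-2 + 6·-2 + 12·-1 + 1·1 + 10·2 + 0·2 + 0·-1.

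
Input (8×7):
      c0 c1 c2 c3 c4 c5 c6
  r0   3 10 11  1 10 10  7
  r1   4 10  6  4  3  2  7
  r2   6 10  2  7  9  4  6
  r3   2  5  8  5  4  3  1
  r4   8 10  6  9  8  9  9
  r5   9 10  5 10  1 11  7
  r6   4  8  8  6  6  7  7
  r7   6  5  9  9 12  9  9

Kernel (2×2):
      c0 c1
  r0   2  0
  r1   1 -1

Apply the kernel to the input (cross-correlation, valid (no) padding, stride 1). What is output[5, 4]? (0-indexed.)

The receptive field on the input at this output position is [1 11 / 6 7]. Elementwise product with the kernel and sum: 1·2 + 6·1 + 7·-1.

1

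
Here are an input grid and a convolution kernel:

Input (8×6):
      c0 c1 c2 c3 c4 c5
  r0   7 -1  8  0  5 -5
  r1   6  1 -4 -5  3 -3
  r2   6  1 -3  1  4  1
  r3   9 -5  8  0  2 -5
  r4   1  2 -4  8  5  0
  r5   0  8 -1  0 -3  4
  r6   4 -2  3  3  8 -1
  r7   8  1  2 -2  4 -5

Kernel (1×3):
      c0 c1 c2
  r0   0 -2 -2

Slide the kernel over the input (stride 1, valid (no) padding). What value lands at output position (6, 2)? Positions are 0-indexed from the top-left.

-22

The receptive field on the input at this output position is [3 3 8]. Elementwise product with the kernel and sum: 3·-2 + 8·-2.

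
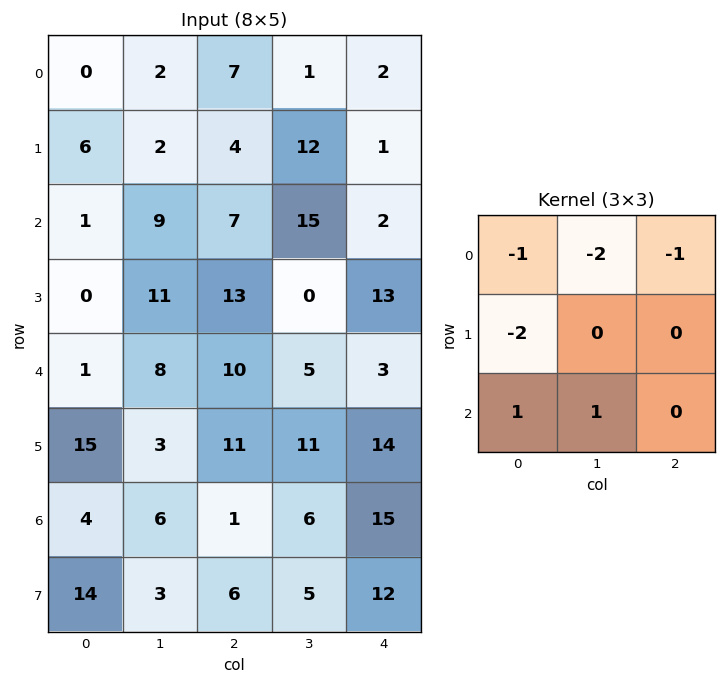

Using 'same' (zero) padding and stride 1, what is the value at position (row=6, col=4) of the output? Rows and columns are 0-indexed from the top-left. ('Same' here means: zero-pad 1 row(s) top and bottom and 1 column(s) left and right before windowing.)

-34

The receptive field on the zero-padded input at this output position is [11 14 0 / 6 15 0 / 5 12 0]. Elementwise product with the kernel and sum: 11·-1 + 14·-2 + 0·-1 + 6·-2 + 5·1 + 12·1.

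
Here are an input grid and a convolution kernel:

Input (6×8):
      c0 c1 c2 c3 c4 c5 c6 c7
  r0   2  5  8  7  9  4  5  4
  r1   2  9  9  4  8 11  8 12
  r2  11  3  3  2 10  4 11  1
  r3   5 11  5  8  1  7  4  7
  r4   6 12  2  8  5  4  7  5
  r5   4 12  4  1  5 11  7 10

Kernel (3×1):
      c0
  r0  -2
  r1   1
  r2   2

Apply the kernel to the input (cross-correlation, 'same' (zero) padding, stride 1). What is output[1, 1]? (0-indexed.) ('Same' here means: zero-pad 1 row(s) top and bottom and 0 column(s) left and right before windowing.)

5

The receptive field on the zero-padded input at this output position is [5 / 9 / 3]. Elementwise product with the kernel and sum: 5·-2 + 9·1 + 3·2.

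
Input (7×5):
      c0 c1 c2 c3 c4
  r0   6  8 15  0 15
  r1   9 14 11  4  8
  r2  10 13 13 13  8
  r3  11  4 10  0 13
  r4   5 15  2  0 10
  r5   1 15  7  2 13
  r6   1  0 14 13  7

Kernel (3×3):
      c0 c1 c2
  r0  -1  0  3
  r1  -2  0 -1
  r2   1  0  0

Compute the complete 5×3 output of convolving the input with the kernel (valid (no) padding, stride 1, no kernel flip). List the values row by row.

Output[0,0]: The receptive field on the input at this output position is [6 8 15 / 9 14 11 / 10 13 13]. Elementwise product with the kernel and sum: 6·-1 + 15·3 + 9·-2 + 11·-1 + 10·1.

20 -27 13
2 -37 -11
2 33 -20
8 -19 22
-7 -47 15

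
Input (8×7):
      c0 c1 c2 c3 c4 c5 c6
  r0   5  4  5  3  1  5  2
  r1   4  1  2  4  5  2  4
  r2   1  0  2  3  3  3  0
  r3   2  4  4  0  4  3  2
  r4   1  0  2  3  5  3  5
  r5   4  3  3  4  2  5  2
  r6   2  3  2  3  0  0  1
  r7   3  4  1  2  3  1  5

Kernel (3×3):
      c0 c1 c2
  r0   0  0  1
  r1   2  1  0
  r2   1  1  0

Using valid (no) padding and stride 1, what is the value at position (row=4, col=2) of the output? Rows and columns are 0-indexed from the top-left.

20

The receptive field on the input at this output position is [2 3 5 / 3 4 2 / 2 3 0]. Elementwise product with the kernel and sum: 5·1 + 3·2 + 4·1 + 2·1 + 3·1.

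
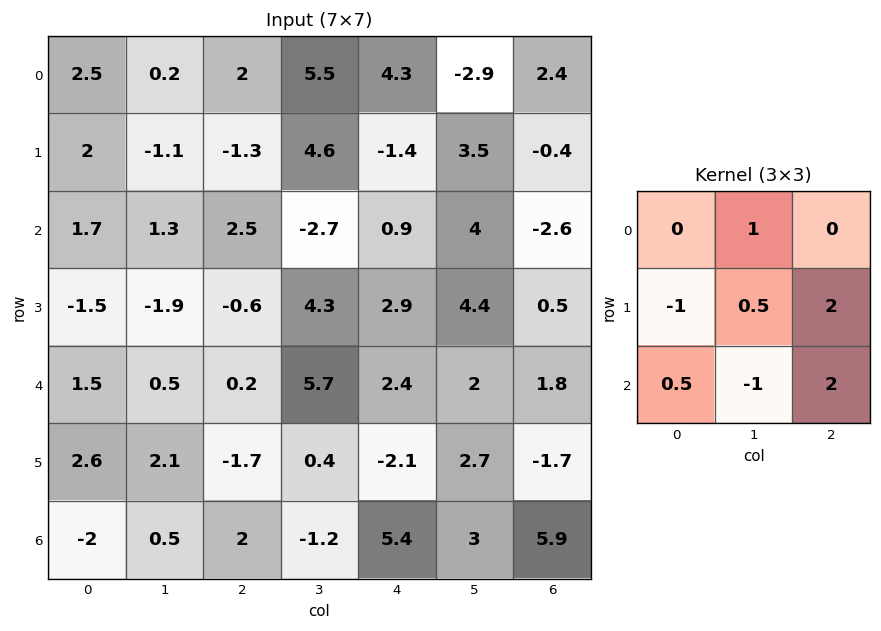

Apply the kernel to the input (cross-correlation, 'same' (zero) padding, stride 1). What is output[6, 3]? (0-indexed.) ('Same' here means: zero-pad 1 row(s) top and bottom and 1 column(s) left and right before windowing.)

8.6

The receptive field on the zero-padded input at this output position is [-1.7 0.4 -2.1 / 2 -1.2 5.4 / 0 0 0]. Elementwise product with the kernel and sum: 0.4·1 + 2·-1 + -1.2·0.5 + 5.4·2 + 0·0.5 + 0·-1 + 0·2.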